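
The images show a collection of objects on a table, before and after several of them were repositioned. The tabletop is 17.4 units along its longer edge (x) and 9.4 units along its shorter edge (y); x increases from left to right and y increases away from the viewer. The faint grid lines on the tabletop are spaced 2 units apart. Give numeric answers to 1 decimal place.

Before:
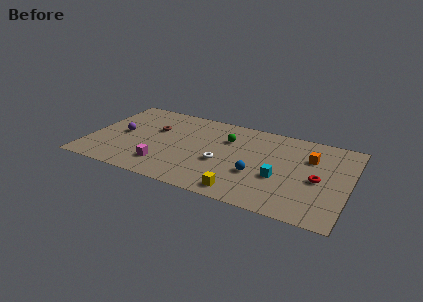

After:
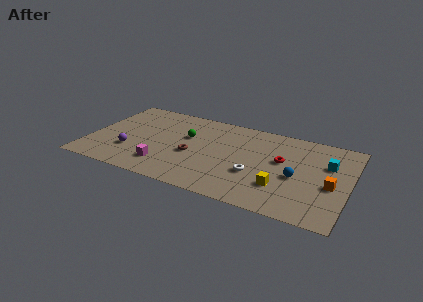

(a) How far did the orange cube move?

3.0

From (14.7, 6.5) to (16.3, 4.0), the orange cube covered √(1.6² + 2.5²) ≈ 3.0 units.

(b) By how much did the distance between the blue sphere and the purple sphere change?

+1.8

They were about 9.4 units apart before and 11.2 after — 1.8 units further apart.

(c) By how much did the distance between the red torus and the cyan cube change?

+0.5

They were about 2.6 units apart before and 3.1 after — 0.5 units further apart.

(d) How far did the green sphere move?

2.8

The green sphere was near (9.1, 6.6) before and (6.4, 5.9) after, so it travelled √(2.7² + 0.7²) ≈ 2.8 units.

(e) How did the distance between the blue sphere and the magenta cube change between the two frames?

+2.7

Before: roughly 6.2 units apart; after: 8.9. That's 2.7 units further apart.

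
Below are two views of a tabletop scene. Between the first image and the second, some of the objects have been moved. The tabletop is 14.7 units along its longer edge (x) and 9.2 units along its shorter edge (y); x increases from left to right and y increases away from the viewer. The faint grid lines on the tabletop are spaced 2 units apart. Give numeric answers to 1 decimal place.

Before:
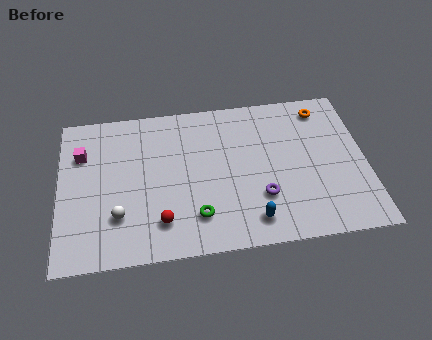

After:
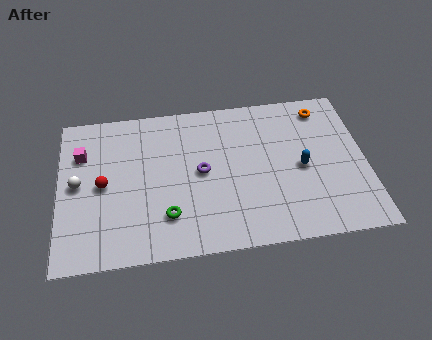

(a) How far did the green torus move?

1.4

The green torus was near (6.5, 2.1) before and (5.1, 2.3) after, so it travelled √(1.4² + 0.2²) ≈ 1.4 units.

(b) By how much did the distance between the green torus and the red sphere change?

+2.0

They were about 1.7 units apart before and 3.7 after — 2.0 units further apart.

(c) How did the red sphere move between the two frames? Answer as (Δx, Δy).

(-2.7, 2.5)

The red sphere was at about (4.8, 2.0) and moved to about (2.1, 4.5).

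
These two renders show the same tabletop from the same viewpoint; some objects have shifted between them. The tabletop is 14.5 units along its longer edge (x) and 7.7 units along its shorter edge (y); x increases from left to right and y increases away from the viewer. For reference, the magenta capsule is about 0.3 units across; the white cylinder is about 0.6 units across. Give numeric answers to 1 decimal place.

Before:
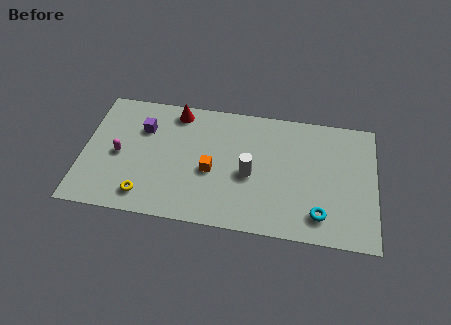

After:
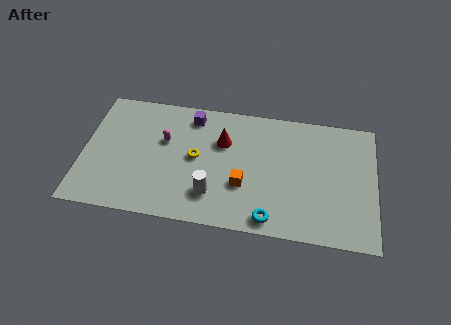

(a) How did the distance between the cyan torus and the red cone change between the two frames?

-4.0

Before: roughly 9.0 units apart; after: 5.0. That's 4.0 units closer together.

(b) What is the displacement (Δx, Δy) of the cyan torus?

(-2.4, -0.6)

The cyan torus was at about (11.8, 1.5) and moved to about (9.4, 0.9).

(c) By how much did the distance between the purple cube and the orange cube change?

+0.6

The distance was about 4.1 in the first image and 4.7 in the second, so they moved 0.6 units further apart.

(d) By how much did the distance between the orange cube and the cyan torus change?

-3.4

They were about 5.7 units apart before and 2.3 after — 3.4 units closer together.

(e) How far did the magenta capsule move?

2.5

From (1.8, 3.6) to (4.0, 4.8), the magenta capsule covered √(2.2² + 1.2²) ≈ 2.5 units.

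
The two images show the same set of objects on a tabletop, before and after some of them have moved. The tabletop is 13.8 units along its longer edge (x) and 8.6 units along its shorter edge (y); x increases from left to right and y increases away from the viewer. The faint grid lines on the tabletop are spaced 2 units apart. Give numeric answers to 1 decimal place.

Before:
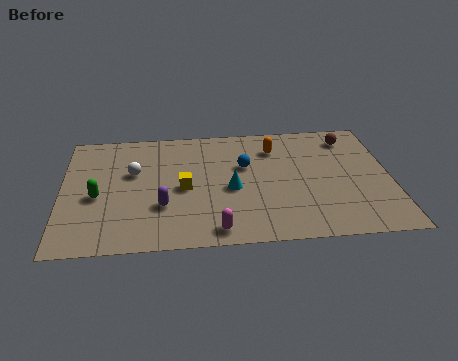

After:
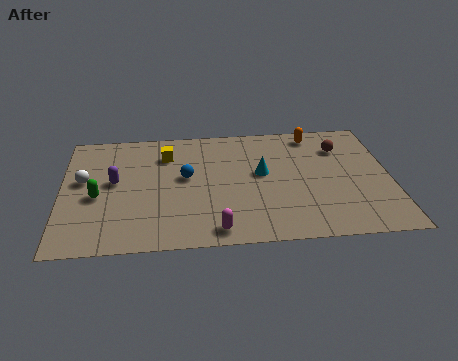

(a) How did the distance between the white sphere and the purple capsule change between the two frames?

-1.5

The distance was about 2.8 in the first image and 1.3 in the second, so they moved 1.5 units closer together.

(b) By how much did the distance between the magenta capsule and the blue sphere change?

-0.6

They were about 4.6 units apart before and 4.0 after — 0.6 units closer together.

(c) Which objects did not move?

the green capsule and the magenta capsule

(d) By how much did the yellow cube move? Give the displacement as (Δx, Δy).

(-0.7, 2.5)

The yellow cube started near (5.1, 4.0) and ended near (4.4, 6.5).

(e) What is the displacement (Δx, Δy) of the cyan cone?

(1.3, 1.0)

The cyan cone started near (7.1, 3.8) and ended near (8.4, 4.8).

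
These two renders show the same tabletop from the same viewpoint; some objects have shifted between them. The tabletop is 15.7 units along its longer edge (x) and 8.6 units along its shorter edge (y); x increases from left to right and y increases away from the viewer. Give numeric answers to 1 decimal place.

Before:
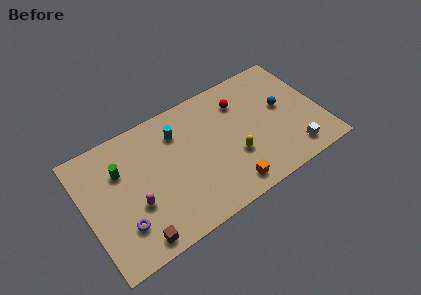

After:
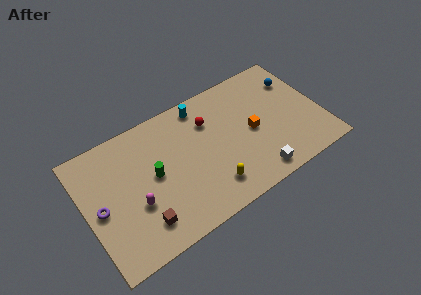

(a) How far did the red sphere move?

2.2

From (10.7, 6.5) to (8.5, 6.2), the red sphere covered √(2.2² + 0.3²) ≈ 2.2 units.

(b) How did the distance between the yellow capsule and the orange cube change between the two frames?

+2.0

The distance was about 1.9 in the first image and 3.9 in the second, so they moved 2.0 units further apart.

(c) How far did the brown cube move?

0.9

The brown cube was near (2.8, 1.0) before and (3.3, 1.8) after, so it travelled √(0.5² + 0.8²) ≈ 0.9 units.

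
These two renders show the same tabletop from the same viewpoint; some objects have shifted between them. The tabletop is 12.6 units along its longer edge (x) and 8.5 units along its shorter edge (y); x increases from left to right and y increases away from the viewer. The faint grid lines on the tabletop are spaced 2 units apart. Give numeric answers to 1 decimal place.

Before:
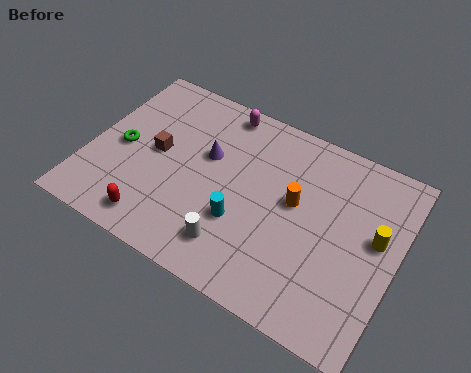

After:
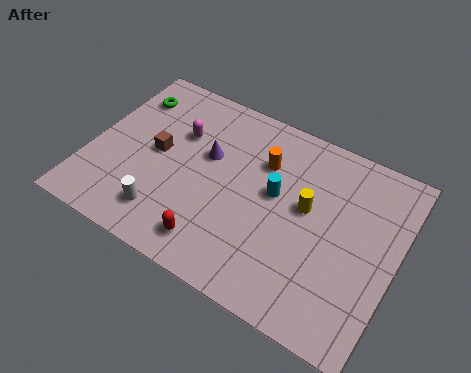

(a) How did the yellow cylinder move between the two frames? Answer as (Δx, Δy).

(-2.8, 0.0)

The yellow cylinder started near (11.7, 4.8) and ended near (8.9, 4.8).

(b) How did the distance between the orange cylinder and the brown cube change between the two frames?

-1.2

They were about 5.7 units apart before and 4.5 after — 1.2 units closer together.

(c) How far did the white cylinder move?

2.9

The white cylinder was near (6.4, 1.7) before and (3.5, 1.7) after, so it travelled √(2.9² + 0.0²) ≈ 2.9 units.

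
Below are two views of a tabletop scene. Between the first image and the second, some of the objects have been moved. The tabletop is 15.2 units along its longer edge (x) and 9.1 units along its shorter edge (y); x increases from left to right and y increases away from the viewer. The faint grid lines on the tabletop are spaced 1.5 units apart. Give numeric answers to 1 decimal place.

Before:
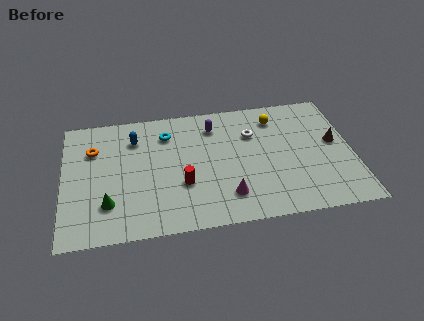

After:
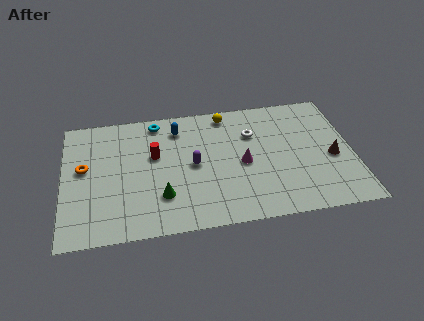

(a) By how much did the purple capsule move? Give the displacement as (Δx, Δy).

(-1.2, -2.7)

The purple capsule was at about (8.0, 7.2) and moved to about (6.8, 4.5).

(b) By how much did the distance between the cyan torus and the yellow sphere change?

-2.1

The distance was about 5.8 in the first image and 3.7 in the second, so they moved 2.1 units closer together.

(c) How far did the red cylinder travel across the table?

2.7

From (6.2, 3.2) to (4.8, 5.5), the red cylinder covered √(1.4² + 2.3²) ≈ 2.7 units.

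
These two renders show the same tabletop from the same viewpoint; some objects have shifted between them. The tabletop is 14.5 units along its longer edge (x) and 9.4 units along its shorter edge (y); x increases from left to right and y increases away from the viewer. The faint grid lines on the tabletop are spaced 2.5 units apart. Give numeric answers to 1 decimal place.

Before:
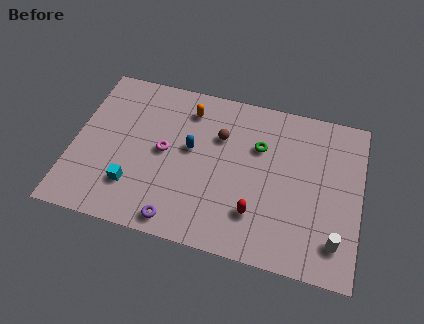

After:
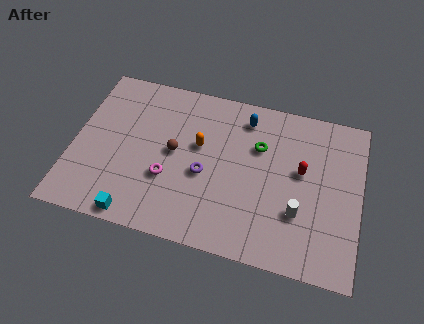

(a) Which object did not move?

the green torus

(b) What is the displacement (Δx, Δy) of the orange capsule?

(0.7, -2.0)

From the two frames, the orange capsule sits at roughly (5.6, 7.6) before and (6.3, 5.6) after.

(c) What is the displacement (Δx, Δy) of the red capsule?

(2.1, 3.0)

The red capsule started near (9.4, 2.4) and ended near (11.5, 5.4).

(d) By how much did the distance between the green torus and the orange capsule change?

-0.8

Before: roughly 3.9 units apart; after: 3.1. That's 0.8 units closer together.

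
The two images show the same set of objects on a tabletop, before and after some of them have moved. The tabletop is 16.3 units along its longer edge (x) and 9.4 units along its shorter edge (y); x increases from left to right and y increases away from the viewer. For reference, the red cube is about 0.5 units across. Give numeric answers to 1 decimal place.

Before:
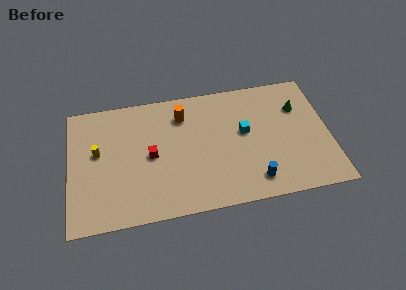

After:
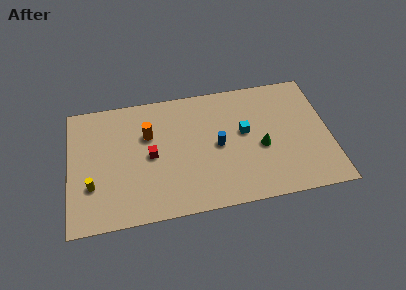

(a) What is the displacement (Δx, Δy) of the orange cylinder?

(-2.2, -1.1)

From the two frames, the orange cylinder sits at roughly (7.2, 7.3) before and (5.0, 6.2) after.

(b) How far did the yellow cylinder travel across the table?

2.4

From (1.8, 5.4) to (1.4, 3.0), the yellow cylinder covered √(0.4² + 2.4²) ≈ 2.4 units.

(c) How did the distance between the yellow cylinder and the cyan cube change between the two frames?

+0.7

They were about 9.2 units apart before and 9.9 after — 0.7 units further apart.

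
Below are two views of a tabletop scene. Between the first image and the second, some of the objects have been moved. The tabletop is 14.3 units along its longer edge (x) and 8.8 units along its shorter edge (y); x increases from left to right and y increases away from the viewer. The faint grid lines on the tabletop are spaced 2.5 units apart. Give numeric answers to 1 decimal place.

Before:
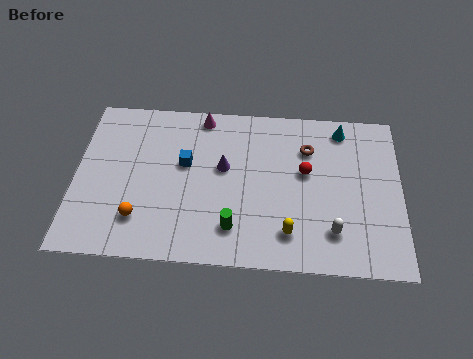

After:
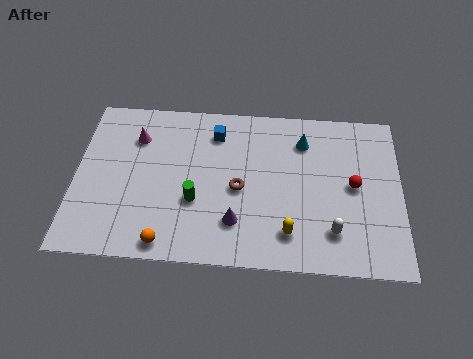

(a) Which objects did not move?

the yellow capsule and the white capsule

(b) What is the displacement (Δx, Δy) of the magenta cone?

(-2.9, -1.4)

The magenta cone started near (5.5, 7.9) and ended near (2.6, 6.5).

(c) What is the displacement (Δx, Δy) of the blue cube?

(1.3, 1.8)

The blue cube was at about (4.8, 5.2) and moved to about (6.1, 7.0).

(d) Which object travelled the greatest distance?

the brown torus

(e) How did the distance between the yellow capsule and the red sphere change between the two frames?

+0.5

They were about 3.4 units apart before and 3.9 after — 0.5 units further apart.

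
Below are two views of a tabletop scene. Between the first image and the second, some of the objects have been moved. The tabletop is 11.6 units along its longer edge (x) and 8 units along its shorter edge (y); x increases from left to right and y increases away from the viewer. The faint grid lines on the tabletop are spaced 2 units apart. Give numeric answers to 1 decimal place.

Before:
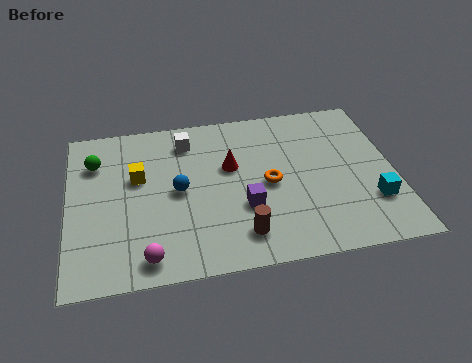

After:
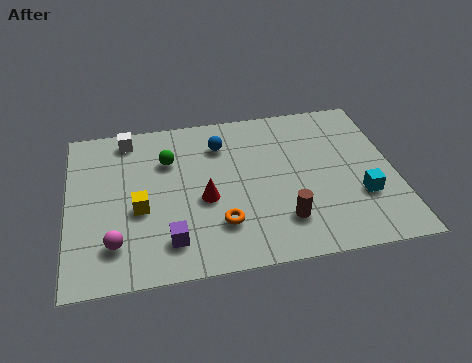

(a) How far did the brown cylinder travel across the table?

1.6

The brown cylinder was near (6.0, 1.5) before and (7.5, 1.9) after, so it travelled √(1.5² + 0.4²) ≈ 1.6 units.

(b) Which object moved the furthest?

the purple cube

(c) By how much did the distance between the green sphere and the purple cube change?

-2.1

They were about 6.1 units apart before and 4.0 after — 2.1 units closer together.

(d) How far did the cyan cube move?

0.5

The cyan cube moved from about (10.7, 2.3) to (10.3, 2.6), a distance of √(0.4² + 0.3²) ≈ 0.5.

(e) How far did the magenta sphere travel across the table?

1.4

The magenta sphere moved from about (2.7, 1.0) to (1.6, 1.8), a distance of √(1.1² + 0.8²) ≈ 1.4.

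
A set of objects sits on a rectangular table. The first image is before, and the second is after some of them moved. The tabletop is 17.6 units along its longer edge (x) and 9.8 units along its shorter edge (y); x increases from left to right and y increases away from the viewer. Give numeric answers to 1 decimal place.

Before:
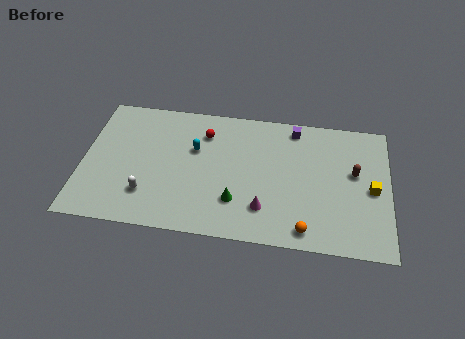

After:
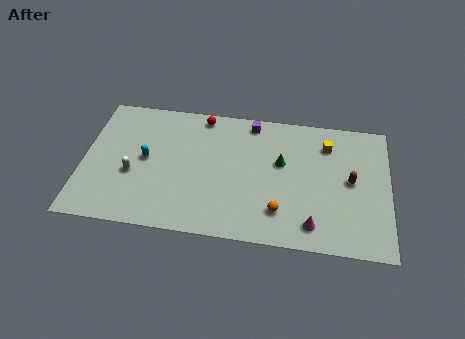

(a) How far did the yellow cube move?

4.0

From (16.6, 4.6) to (14.0, 7.6), the yellow cube covered √(2.6² + 3.0²) ≈ 4.0 units.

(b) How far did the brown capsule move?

0.6

The brown capsule was near (15.6, 5.7) before and (15.4, 5.1) after, so it travelled √(0.2² + 0.6²) ≈ 0.6 units.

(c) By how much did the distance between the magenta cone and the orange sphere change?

-0.7

The distance was about 2.7 in the first image and 2.0 in the second, so they moved 0.7 units closer together.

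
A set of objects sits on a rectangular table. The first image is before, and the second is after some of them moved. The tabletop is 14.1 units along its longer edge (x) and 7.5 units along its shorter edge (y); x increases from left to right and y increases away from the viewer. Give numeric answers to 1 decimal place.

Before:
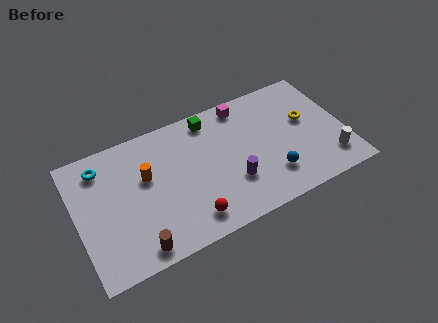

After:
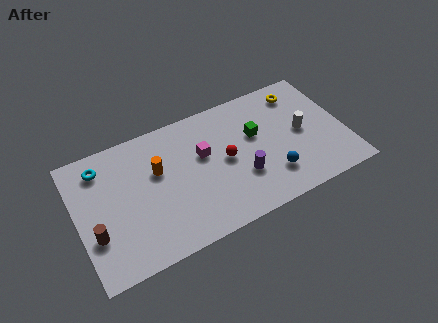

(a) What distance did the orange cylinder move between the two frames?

0.6

The orange cylinder moved from about (3.7, 4.6) to (4.3, 4.7), a distance of √(0.6² + 0.1²) ≈ 0.6.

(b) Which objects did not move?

the blue sphere and the cyan torus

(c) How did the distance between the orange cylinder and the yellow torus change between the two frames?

-0.6

The distance was about 8.5 in the first image and 7.9 in the second, so they moved 0.6 units closer together.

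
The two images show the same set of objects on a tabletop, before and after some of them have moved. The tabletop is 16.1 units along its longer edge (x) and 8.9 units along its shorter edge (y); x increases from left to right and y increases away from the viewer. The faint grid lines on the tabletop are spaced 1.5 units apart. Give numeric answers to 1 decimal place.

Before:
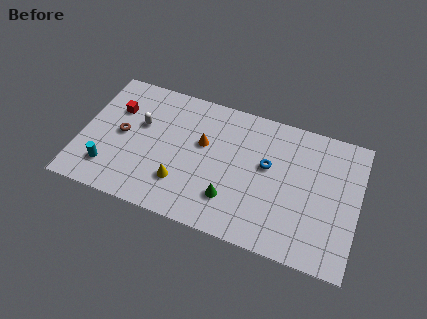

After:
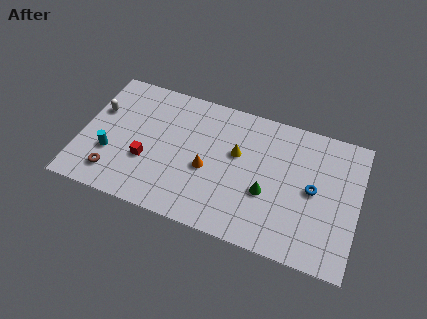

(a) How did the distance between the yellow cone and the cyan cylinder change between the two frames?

+3.4

The distance was about 4.2 in the first image and 7.6 in the second, so they moved 3.4 units further apart.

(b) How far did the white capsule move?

2.5

The white capsule was near (3.3, 5.5) before and (0.8, 5.7) after, so it travelled √(2.5² + 0.2²) ≈ 2.5 units.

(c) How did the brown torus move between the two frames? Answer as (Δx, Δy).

(-0.2, -2.8)

From the two frames, the brown torus sits at roughly (2.3, 4.5) before and (2.1, 1.7) after.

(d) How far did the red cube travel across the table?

3.6

The red cube moved from about (1.8, 6.1) to (3.9, 3.2), a distance of √(2.1² + 2.9²) ≈ 3.6.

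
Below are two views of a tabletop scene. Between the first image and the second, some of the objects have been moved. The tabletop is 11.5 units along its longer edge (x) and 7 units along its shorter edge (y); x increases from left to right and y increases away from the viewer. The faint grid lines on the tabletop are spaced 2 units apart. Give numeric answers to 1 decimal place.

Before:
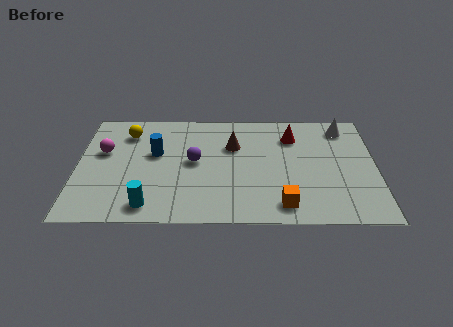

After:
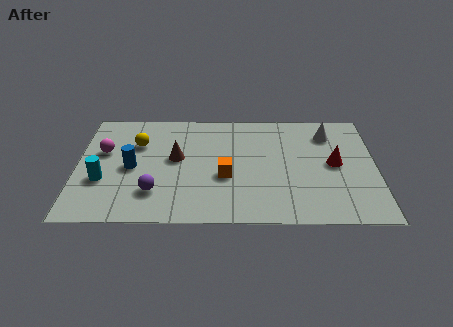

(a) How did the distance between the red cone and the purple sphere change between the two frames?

+3.0

Before: roughly 4.1 units apart; after: 7.1. That's 3.0 units further apart.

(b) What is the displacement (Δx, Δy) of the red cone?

(1.6, -1.7)

The red cone started near (8.3, 5.3) and ended near (9.9, 3.6).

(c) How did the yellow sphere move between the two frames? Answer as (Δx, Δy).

(0.4, -0.7)

The yellow sphere was at about (1.9, 5.5) and moved to about (2.3, 4.8).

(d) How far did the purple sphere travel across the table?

2.4

The purple sphere moved from about (4.5, 3.7) to (3.0, 1.8), a distance of √(1.5² + 1.9²) ≈ 2.4.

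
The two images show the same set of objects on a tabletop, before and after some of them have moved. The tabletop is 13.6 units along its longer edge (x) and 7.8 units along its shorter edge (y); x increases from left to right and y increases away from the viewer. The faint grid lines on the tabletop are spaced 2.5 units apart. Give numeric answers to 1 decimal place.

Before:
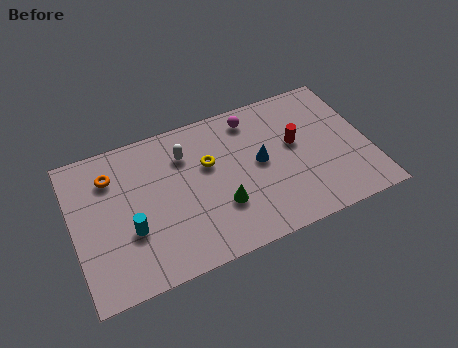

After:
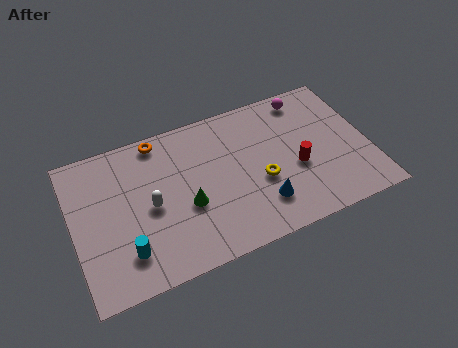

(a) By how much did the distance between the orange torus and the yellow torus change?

+1.3

Before: roughly 4.5 units apart; after: 5.8. That's 1.3 units further apart.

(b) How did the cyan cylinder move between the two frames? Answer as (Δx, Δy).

(-0.3, -1.0)

The cyan cylinder started near (2.5, 2.8) and ended near (2.2, 1.8).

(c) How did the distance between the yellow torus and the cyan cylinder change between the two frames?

+2.1

Before: roughly 4.3 units apart; after: 6.4. That's 2.1 units further apart.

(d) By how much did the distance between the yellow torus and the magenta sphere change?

+1.7

They were about 2.8 units apart before and 4.5 after — 1.7 units further apart.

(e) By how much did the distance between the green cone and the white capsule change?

-1.8

The distance was about 3.5 in the first image and 1.7 in the second, so they moved 1.8 units closer together.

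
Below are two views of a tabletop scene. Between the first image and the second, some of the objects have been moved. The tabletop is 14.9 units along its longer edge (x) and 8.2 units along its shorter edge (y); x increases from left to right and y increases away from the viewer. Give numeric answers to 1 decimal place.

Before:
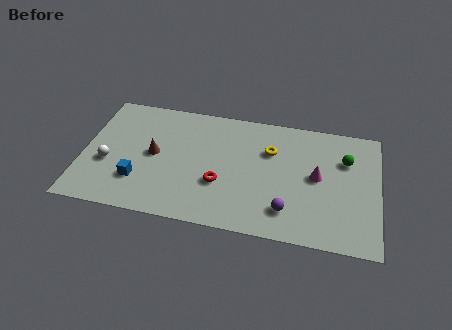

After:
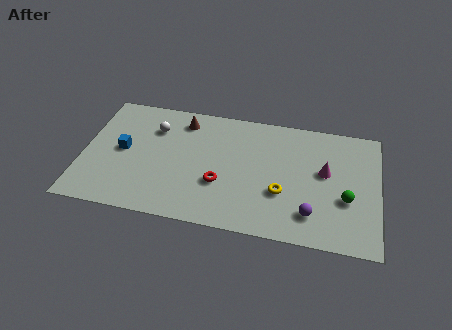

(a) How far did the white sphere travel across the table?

3.6

The white sphere was near (1.3, 3.2) before and (3.5, 6.0) after, so it travelled √(2.2² + 2.8²) ≈ 3.6 units.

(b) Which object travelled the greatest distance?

the white sphere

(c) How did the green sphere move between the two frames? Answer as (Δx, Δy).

(0.1, -2.6)

The green sphere started near (13.2, 5.7) and ended near (13.3, 3.1).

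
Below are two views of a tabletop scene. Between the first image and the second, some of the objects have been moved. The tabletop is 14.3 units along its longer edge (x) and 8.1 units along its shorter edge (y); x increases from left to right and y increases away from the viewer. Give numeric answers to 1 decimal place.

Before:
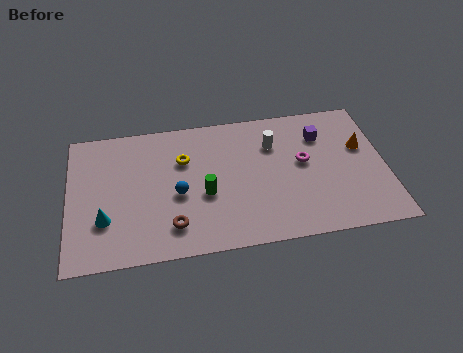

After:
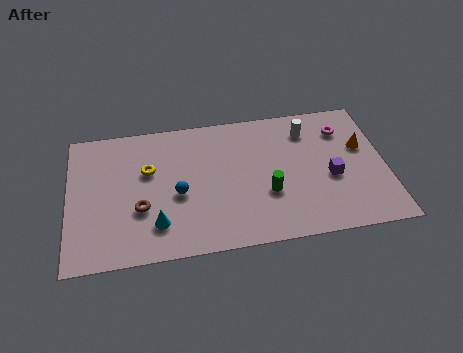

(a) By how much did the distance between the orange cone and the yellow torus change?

+1.6

Before: roughly 8.1 units apart; after: 9.7. That's 1.6 units further apart.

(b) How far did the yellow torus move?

1.6

The yellow torus was near (5.2, 5.5) before and (3.6, 5.1) after, so it travelled √(1.6² + 0.4²) ≈ 1.6 units.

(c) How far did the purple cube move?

2.6

The purple cube moved from about (11.5, 6.0) to (11.8, 3.4), a distance of √(0.3² + 2.6²) ≈ 2.6.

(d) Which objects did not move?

the blue sphere and the orange cone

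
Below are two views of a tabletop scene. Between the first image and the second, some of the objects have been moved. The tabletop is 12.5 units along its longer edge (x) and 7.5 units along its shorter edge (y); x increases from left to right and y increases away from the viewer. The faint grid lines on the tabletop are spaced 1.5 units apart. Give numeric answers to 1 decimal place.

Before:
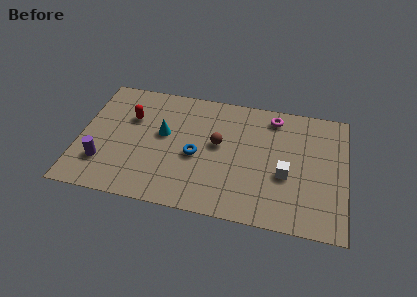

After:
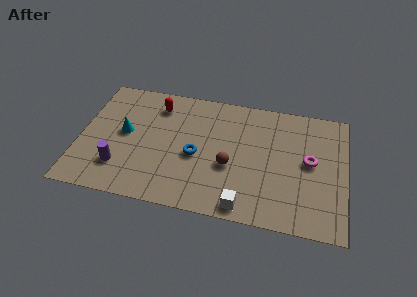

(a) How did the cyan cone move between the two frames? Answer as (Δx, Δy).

(-1.8, -0.3)

The cyan cone started near (3.9, 4.3) and ended near (2.1, 4.0).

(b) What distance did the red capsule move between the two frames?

1.6

The red capsule moved from about (2.3, 5.0) to (3.5, 6.0), a distance of √(1.2² + 1.0²) ≈ 1.6.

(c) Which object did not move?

the blue torus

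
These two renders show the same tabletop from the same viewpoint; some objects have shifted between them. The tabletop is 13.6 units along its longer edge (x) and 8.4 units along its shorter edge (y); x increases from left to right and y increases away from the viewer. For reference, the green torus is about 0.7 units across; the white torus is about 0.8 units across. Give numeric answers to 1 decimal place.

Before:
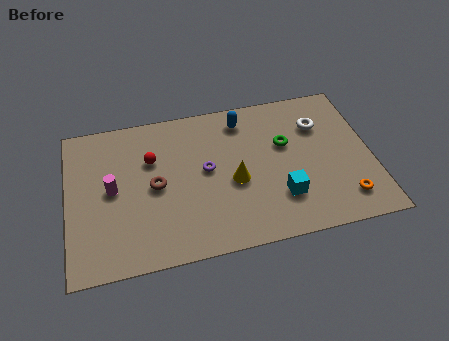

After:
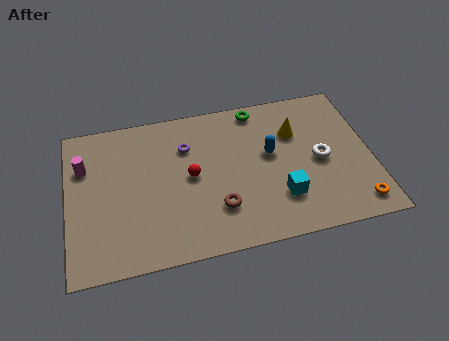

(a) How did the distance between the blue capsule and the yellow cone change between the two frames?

-1.9

They were about 3.5 units apart before and 1.6 after — 1.9 units closer together.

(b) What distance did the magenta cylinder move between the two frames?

1.9

The magenta cylinder moved from about (2.0, 4.3) to (0.8, 5.8), a distance of √(1.2² + 1.5²) ≈ 1.9.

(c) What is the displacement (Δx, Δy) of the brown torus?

(2.7, -1.8)

The brown torus was at about (3.9, 4.1) and moved to about (6.6, 2.3).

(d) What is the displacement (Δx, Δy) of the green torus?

(-1.1, 2.3)

The green torus was at about (9.8, 5.2) and moved to about (8.7, 7.5).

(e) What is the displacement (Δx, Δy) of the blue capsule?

(1.1, -2.2)

From the two frames, the blue capsule sits at roughly (8.0, 7.0) before and (9.1, 4.8) after.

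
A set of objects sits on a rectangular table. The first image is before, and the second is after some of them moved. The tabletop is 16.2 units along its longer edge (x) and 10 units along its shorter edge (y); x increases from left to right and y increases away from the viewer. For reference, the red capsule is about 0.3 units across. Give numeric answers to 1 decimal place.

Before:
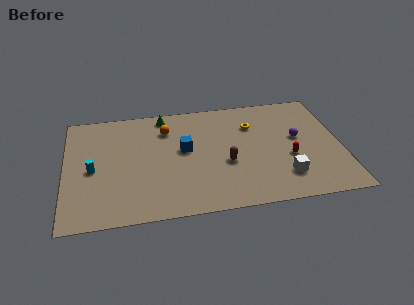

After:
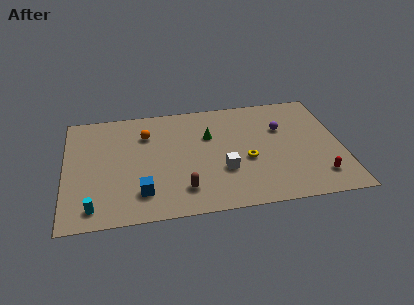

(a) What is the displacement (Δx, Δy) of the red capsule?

(1.6, -1.9)

The red capsule was at about (13.1, 3.9) and moved to about (14.7, 2.0).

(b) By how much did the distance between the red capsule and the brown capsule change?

+4.2

The distance was about 3.7 in the first image and 7.9 in the second, so they moved 4.2 units further apart.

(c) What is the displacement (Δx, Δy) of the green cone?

(2.6, -2.3)

The green cone was at about (5.9, 8.9) and moved to about (8.5, 6.6).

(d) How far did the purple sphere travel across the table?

1.3

The purple sphere was near (13.7, 5.6) before and (12.8, 6.6) after, so it travelled √(0.9² + 1.0²) ≈ 1.3 units.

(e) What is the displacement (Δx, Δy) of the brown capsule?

(-2.6, -1.9)

The brown capsule was at about (9.4, 4.0) and moved to about (6.8, 2.1).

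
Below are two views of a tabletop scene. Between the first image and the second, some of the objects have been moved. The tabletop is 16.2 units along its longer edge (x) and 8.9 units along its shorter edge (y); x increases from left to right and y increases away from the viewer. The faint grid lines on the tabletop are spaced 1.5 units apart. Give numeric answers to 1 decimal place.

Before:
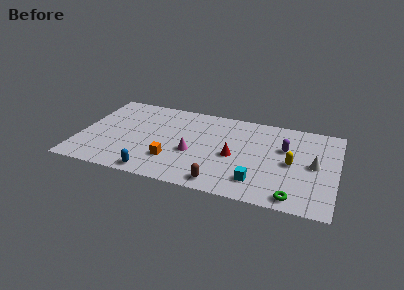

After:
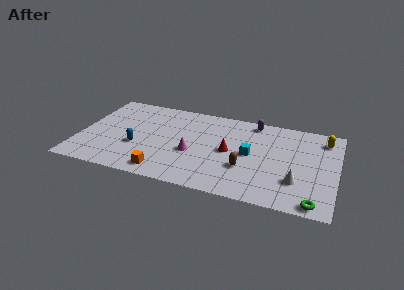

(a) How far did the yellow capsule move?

3.6

The yellow capsule moved from about (13.4, 4.3) to (15.3, 7.3), a distance of √(1.9² + 3.0²) ≈ 3.6.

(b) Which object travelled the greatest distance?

the yellow capsule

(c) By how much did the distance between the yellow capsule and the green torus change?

+3.2

Before: roughly 3.3 units apart; after: 6.5. That's 3.2 units further apart.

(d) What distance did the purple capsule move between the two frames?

3.0

The purple capsule was near (12.9, 5.7) before and (10.8, 7.9) after, so it travelled √(2.1² + 2.2²) ≈ 3.0 units.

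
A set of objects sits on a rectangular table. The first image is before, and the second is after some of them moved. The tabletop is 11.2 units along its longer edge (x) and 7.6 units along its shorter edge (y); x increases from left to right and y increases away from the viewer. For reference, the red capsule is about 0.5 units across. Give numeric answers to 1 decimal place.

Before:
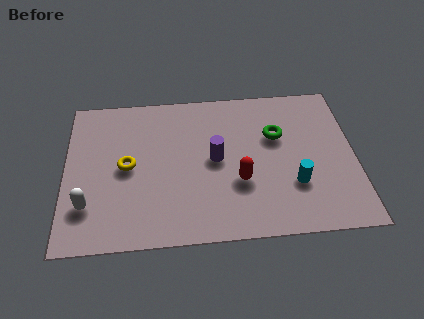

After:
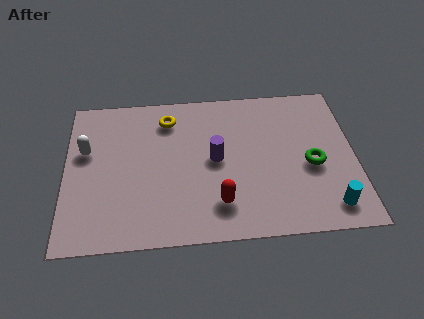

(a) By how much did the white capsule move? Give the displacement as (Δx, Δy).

(-0.1, 2.7)

The white capsule started near (0.9, 2.0) and ended near (0.8, 4.7).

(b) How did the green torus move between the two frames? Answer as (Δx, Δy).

(1.3, -1.6)

The green torus started near (8.2, 4.9) and ended near (9.5, 3.3).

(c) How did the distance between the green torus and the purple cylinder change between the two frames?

+1.1

They were about 2.6 units apart before and 3.7 after — 1.1 units further apart.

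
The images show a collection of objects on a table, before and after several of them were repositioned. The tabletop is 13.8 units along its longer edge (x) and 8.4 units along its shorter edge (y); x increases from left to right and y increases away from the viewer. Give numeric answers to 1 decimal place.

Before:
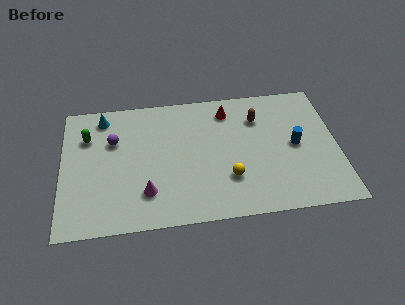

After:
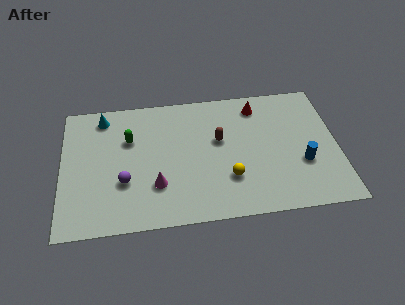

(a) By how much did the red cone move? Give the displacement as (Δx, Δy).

(1.5, 0.1)

The red cone was at about (8.4, 6.9) and moved to about (9.9, 7.0).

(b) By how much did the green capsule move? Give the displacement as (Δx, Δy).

(2.1, -0.4)

The green capsule was at about (1.3, 6.0) and moved to about (3.4, 5.6).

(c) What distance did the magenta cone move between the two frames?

0.6

The magenta cone was near (4.2, 2.1) before and (4.7, 2.5) after, so it travelled √(0.5² + 0.4²) ≈ 0.6 units.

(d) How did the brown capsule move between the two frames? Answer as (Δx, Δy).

(-2.0, -1.2)

The brown capsule was at about (9.9, 6.2) and moved to about (7.9, 5.0).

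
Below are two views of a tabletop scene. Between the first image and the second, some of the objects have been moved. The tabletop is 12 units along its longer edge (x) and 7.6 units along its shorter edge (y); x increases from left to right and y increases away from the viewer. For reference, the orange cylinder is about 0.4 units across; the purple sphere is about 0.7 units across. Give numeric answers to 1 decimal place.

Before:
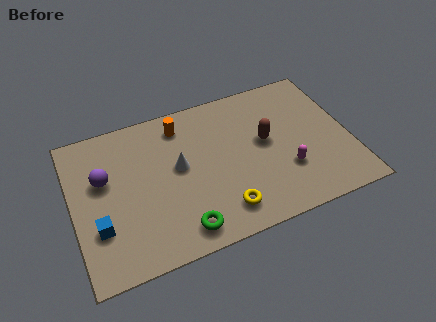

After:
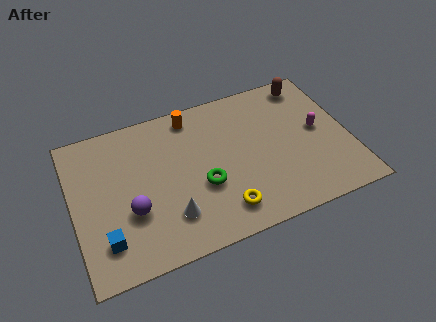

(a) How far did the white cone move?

2.4

From (4.6, 4.2) to (4.0, 1.9), the white cone covered √(0.6² + 2.3²) ≈ 2.4 units.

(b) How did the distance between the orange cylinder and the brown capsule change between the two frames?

+1.1

Before: roughly 4.1 units apart; after: 5.2. That's 1.1 units further apart.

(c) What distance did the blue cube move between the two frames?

0.7

The blue cube moved from about (1.0, 2.4) to (1.2, 1.7), a distance of √(0.2² + 0.7²) ≈ 0.7.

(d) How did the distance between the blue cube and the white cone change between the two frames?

-1.2

Before: roughly 4.0 units apart; after: 2.8. That's 1.2 units closer together.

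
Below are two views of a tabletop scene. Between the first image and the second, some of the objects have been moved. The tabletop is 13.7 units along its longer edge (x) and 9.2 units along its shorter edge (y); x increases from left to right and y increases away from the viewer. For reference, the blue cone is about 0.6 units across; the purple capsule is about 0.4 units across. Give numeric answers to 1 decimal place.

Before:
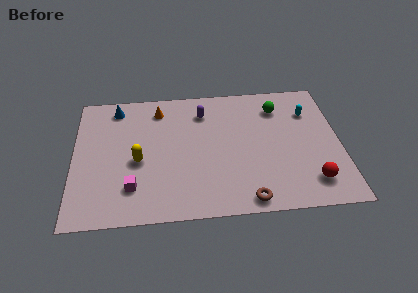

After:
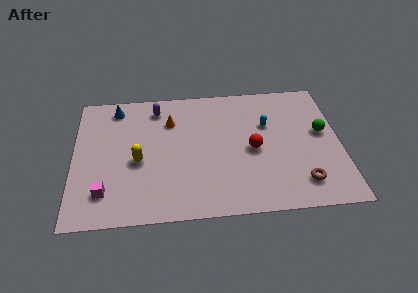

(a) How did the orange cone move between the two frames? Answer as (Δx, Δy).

(0.6, -0.9)

The orange cone was at about (4.4, 7.6) and moved to about (5.0, 6.7).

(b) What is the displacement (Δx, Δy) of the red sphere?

(-2.9, 2.5)

The red sphere was at about (12.1, 1.8) and moved to about (9.2, 4.3).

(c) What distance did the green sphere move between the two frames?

3.0

From (10.6, 7.2) to (12.8, 5.2), the green sphere covered √(2.2² + 2.0²) ≈ 3.0 units.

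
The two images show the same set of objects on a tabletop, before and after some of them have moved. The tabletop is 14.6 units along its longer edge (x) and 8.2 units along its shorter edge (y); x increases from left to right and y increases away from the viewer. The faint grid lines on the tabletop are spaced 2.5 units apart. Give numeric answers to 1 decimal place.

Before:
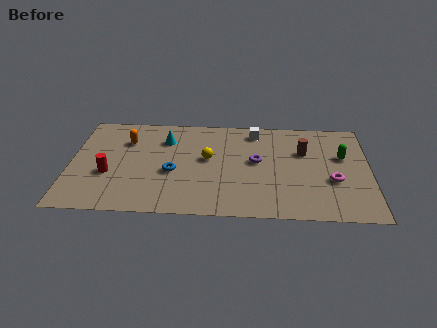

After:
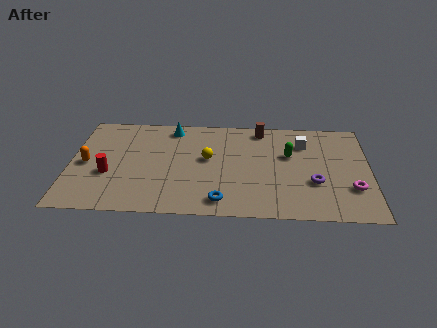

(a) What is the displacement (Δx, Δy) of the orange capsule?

(-1.9, -2.0)

The orange capsule was at about (2.7, 5.9) and moved to about (0.8, 3.9).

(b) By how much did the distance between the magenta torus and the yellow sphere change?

+1.0

They were about 6.3 units apart before and 7.3 after — 1.0 units further apart.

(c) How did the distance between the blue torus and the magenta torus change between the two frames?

-1.4

Before: roughly 7.8 units apart; after: 6.4. That's 1.4 units closer together.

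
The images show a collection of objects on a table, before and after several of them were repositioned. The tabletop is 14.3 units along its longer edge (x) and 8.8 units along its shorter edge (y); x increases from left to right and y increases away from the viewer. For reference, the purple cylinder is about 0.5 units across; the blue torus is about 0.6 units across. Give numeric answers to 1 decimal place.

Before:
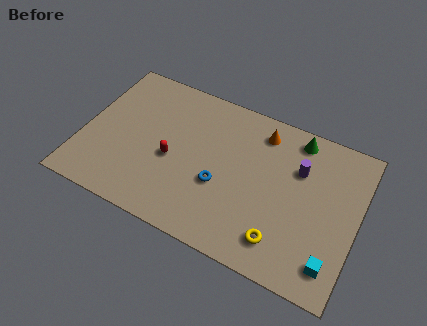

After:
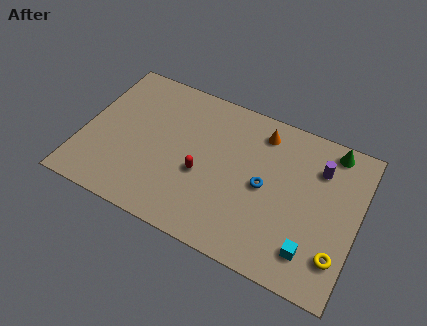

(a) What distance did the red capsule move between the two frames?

1.6

From (4.7, 3.8) to (6.3, 3.6), the red capsule covered √(1.6² + 0.2²) ≈ 1.6 units.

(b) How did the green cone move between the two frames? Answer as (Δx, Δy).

(1.8, 0.1)

From the two frames, the green cone sits at roughly (10.8, 7.7) before and (12.6, 7.8) after.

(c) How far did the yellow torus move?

2.8

From (10.7, 1.7) to (13.5, 2.1), the yellow torus covered √(2.8² + 0.4²) ≈ 2.8 units.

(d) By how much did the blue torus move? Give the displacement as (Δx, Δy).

(2.2, 0.9)

The blue torus started near (7.3, 3.4) and ended near (9.5, 4.3).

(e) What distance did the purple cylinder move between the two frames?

1.1

The purple cylinder moved from about (11.1, 6.0) to (12.1, 6.5), a distance of √(1.0² + 0.5²) ≈ 1.1.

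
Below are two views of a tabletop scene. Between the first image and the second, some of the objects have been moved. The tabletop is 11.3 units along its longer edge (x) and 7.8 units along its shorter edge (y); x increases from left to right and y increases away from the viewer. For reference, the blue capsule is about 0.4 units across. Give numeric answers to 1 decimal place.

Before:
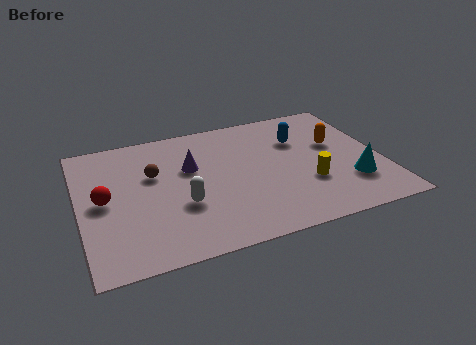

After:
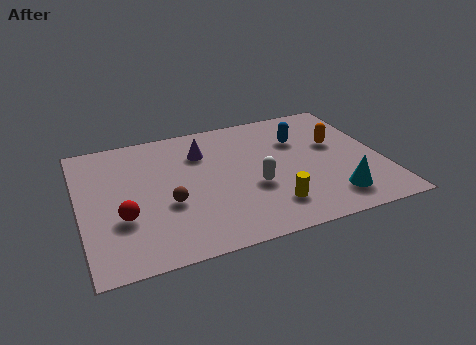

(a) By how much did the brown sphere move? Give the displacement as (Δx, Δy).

(0.4, -1.9)

From the two frames, the brown sphere sits at roughly (2.8, 4.9) before and (3.2, 3.0) after.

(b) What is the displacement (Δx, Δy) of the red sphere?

(0.6, -1.2)

The red sphere started near (0.9, 3.9) and ended near (1.5, 2.7).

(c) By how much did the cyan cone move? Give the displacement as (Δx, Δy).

(-0.8, -0.7)

From the two frames, the cyan cone sits at roughly (10.0, 2.2) before and (9.2, 1.5) after.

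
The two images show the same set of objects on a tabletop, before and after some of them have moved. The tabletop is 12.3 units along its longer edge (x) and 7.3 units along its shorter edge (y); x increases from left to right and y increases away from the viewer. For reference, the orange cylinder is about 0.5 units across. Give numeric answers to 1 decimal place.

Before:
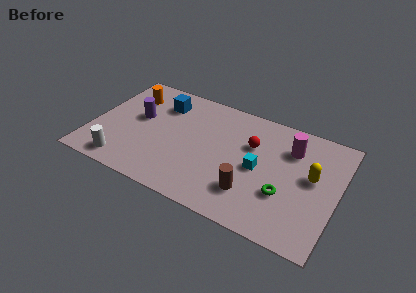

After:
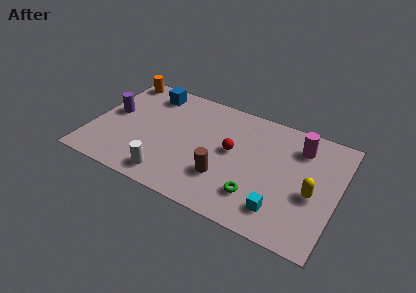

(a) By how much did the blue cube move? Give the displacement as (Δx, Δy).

(-0.7, 0.5)

The blue cube started near (3.2, 5.6) and ended near (2.5, 6.1).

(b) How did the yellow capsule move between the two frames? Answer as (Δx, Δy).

(0.1, -1.0)

The yellow capsule started near (11.0, 4.1) and ended near (11.1, 3.1).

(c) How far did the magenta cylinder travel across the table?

0.5

The magenta cylinder was near (9.8, 5.4) before and (10.2, 5.7) after, so it travelled √(0.4² + 0.3²) ≈ 0.5 units.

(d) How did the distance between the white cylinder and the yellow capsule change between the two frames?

-2.4

The distance was about 9.6 in the first image and 7.2 in the second, so they moved 2.4 units closer together.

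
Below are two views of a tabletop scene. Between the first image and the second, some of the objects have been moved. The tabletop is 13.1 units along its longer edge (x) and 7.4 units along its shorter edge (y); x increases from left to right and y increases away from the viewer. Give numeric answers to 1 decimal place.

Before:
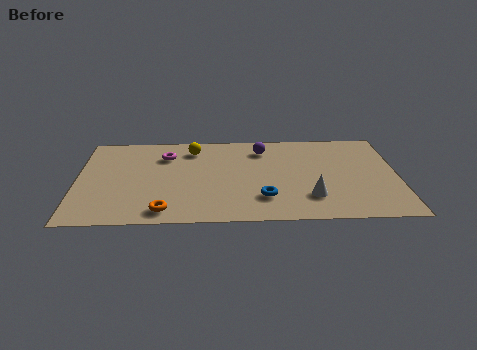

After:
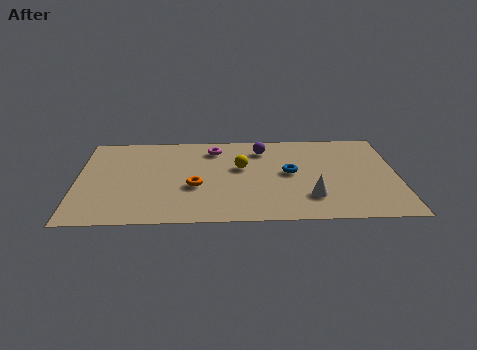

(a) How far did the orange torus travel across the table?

2.2

The orange torus was near (3.6, 1.0) before and (4.8, 2.9) after, so it travelled √(1.2² + 1.9²) ≈ 2.2 units.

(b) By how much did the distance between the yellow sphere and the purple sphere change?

-1.2

Before: roughly 2.9 units apart; after: 1.7. That's 1.2 units closer together.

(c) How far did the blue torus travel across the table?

2.3

The blue torus was near (7.6, 1.9) before and (8.7, 3.9) after, so it travelled √(1.1² + 2.0²) ≈ 2.3 units.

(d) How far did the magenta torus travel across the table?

2.1

From (3.6, 5.5) to (5.6, 6.0), the magenta torus covered √(2.0² + 0.5²) ≈ 2.1 units.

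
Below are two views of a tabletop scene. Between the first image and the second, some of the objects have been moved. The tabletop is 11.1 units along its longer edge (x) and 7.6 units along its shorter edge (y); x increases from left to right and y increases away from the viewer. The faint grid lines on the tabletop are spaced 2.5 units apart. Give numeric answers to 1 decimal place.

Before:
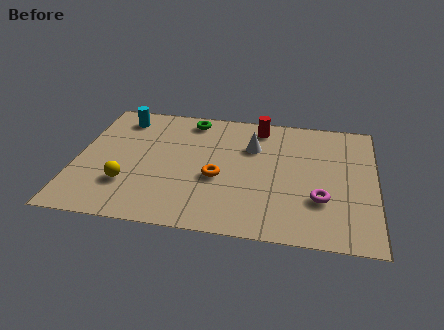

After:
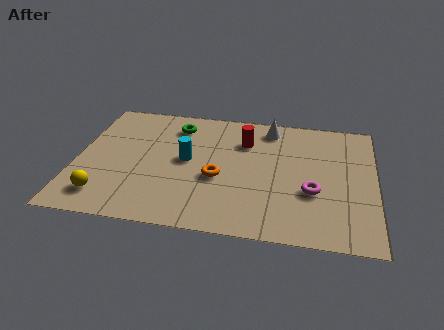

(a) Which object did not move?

the orange torus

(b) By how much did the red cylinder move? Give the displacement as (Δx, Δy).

(-0.5, -1.0)

The red cylinder was at about (6.7, 6.5) and moved to about (6.2, 5.5).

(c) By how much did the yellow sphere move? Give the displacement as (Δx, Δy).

(-0.8, -0.8)

From the two frames, the yellow sphere sits at roughly (2.0, 2.2) before and (1.2, 1.4) after.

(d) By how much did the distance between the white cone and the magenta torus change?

+0.3

The distance was about 3.8 in the first image and 4.1 in the second, so they moved 0.3 units further apart.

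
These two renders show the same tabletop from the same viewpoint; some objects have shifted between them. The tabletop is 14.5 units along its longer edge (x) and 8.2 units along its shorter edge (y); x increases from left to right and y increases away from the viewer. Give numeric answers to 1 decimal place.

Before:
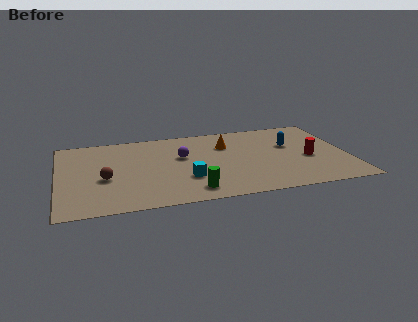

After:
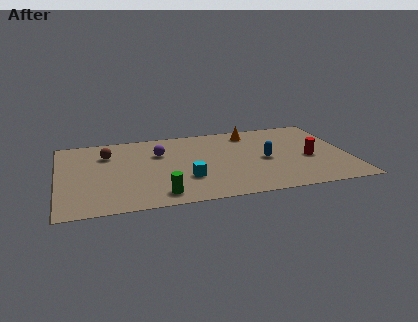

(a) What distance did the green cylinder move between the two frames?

1.6

The green cylinder was near (6.5, 1.3) before and (4.9, 1.2) after, so it travelled √(1.6² + 0.1²) ≈ 1.6 units.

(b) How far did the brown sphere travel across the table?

2.6

From (2.3, 3.4) to (2.5, 6.0), the brown sphere covered √(0.2² + 2.6²) ≈ 2.6 units.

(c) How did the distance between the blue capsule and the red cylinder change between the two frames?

+0.4

Before: roughly 1.8 units apart; after: 2.2. That's 0.4 units further apart.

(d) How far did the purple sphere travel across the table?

1.3

From (6.2, 5.0) to (5.1, 5.6), the purple sphere covered √(1.1² + 0.6²) ≈ 1.3 units.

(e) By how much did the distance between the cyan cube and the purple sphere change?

+0.8

The distance was about 2.4 in the first image and 3.2 in the second, so they moved 0.8 units further apart.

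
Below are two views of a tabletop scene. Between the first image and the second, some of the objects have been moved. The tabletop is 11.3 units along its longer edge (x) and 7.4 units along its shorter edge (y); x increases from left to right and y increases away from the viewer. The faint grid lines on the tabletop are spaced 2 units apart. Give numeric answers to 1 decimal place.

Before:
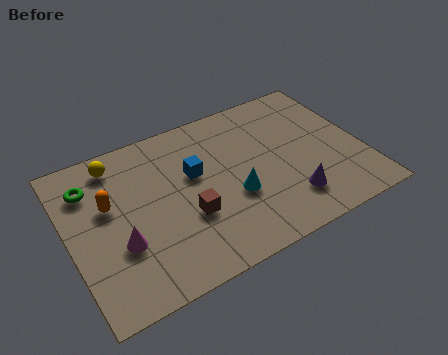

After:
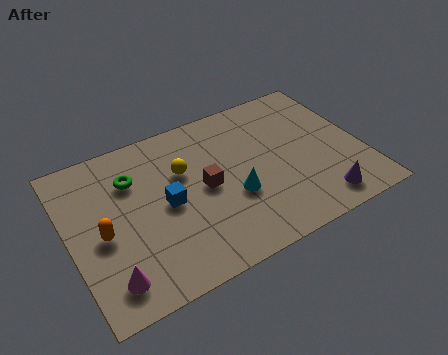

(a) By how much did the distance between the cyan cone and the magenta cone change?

+0.8

Before: roughly 4.4 units apart; after: 5.2. That's 0.8 units further apart.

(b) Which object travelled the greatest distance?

the yellow sphere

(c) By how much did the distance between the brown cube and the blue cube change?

-0.4

They were about 1.9 units apart before and 1.5 after — 0.4 units closer together.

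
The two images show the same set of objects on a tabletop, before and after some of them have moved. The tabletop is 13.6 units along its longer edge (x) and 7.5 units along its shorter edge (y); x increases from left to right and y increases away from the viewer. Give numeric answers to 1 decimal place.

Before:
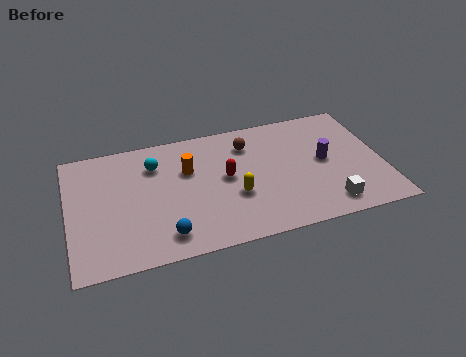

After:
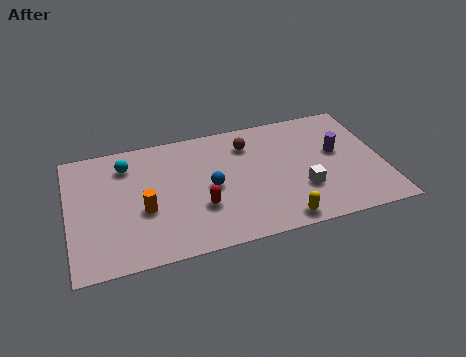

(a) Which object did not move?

the brown sphere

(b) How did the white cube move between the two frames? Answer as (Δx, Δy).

(-1.0, 1.2)

The white cube was at about (11.0, 1.2) and moved to about (10.0, 2.4).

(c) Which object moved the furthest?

the blue sphere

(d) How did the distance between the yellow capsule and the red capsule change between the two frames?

+2.5

They were about 1.2 units apart before and 3.7 after — 2.5 units further apart.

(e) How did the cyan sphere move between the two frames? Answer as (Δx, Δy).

(-1.2, 0.3)

The cyan sphere was at about (3.8, 5.6) and moved to about (2.6, 5.9).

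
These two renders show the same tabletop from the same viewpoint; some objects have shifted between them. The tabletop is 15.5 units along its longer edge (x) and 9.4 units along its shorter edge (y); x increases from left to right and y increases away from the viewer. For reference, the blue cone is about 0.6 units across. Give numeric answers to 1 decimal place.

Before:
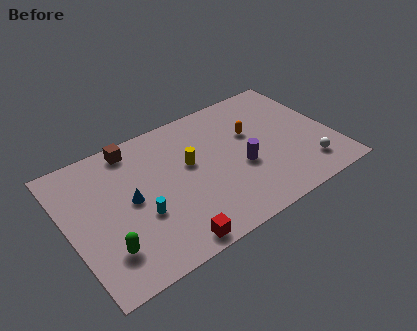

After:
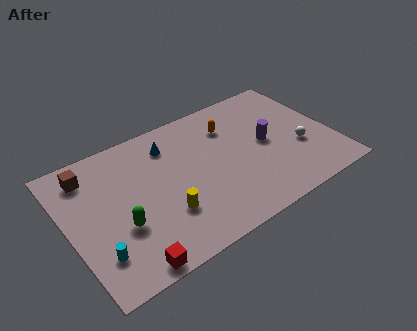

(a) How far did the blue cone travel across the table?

3.7

From (3.6, 4.8) to (6.3, 7.4), the blue cone covered √(2.7² + 2.6²) ≈ 3.7 units.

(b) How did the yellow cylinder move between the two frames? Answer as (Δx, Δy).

(-1.9, -2.6)

The yellow cylinder was at about (7.2, 5.5) and moved to about (5.3, 2.9).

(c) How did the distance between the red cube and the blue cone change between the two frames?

+3.3

They were about 4.2 units apart before and 7.5 after — 3.3 units further apart.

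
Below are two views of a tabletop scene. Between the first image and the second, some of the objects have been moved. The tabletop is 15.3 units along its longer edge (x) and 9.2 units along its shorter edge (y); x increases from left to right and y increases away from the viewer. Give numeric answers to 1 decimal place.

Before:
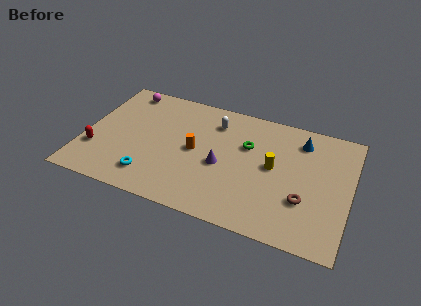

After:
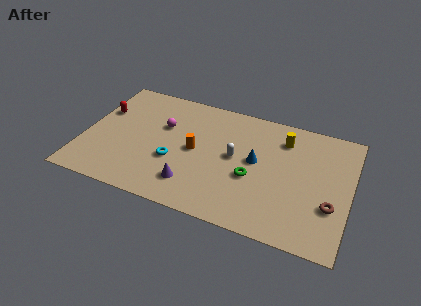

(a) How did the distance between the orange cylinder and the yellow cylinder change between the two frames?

+1.0

Before: roughly 4.5 units apart; after: 5.5. That's 1.0 units further apart.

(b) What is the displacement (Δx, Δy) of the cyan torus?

(1.2, 1.6)

The cyan torus started near (4.1, 1.8) and ended near (5.3, 3.4).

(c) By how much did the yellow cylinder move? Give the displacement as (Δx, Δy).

(0.4, 2.3)

The yellow cylinder started near (10.9, 4.9) and ended near (11.3, 7.2).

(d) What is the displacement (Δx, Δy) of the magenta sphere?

(2.5, -2.2)

The magenta sphere was at about (1.9, 8.1) and moved to about (4.4, 5.9).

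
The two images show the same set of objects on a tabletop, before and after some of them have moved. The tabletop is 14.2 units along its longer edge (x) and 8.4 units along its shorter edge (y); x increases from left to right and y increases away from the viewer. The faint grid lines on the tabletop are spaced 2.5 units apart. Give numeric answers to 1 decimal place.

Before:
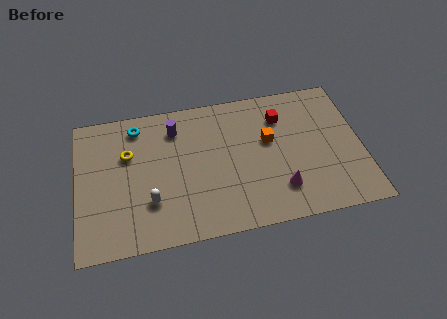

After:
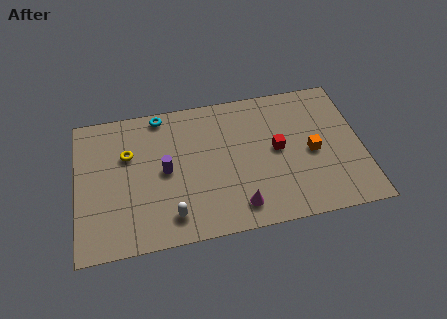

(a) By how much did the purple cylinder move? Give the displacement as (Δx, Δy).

(-0.6, -2.4)

The purple cylinder started near (5.0, 6.6) and ended near (4.4, 4.2).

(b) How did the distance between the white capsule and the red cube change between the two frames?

-1.6

The distance was about 7.7 in the first image and 6.1 in the second, so they moved 1.6 units closer together.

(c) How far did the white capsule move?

1.4

From (3.6, 2.5) to (4.6, 1.5), the white capsule covered √(1.0² + 1.0²) ≈ 1.4 units.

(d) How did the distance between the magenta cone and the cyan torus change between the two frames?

-1.4

They were about 8.6 units apart before and 7.2 after — 1.4 units closer together.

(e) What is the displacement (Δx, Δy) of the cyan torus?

(1.2, 0.5)

The cyan torus was at about (3.1, 7.1) and moved to about (4.3, 7.6).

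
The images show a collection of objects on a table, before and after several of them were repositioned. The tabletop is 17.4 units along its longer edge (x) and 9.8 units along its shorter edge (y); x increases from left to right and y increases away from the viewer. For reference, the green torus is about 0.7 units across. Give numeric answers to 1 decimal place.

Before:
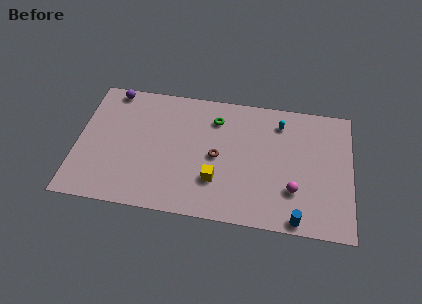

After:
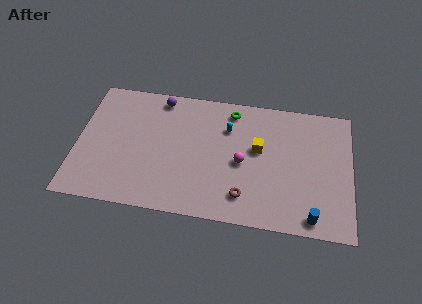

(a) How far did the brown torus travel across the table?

3.2

The brown torus was near (8.9, 4.7) before and (10.7, 2.0) after, so it travelled √(1.8² + 2.7²) ≈ 3.2 units.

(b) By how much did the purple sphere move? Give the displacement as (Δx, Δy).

(3.1, -0.2)

The purple sphere was at about (2.0, 8.9) and moved to about (5.1, 8.7).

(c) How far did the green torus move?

1.3

From (8.7, 7.6) to (9.7, 8.4), the green torus covered √(1.0² + 0.8²) ≈ 1.3 units.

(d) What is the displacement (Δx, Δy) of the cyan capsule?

(-3.3, -0.9)

From the two frames, the cyan capsule sits at roughly (12.8, 7.9) before and (9.5, 7.0) after.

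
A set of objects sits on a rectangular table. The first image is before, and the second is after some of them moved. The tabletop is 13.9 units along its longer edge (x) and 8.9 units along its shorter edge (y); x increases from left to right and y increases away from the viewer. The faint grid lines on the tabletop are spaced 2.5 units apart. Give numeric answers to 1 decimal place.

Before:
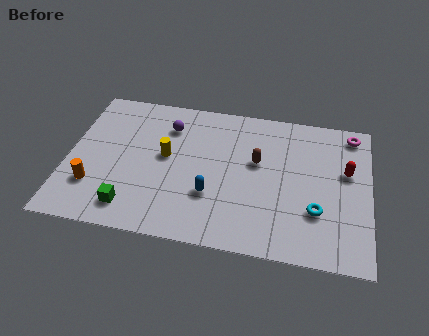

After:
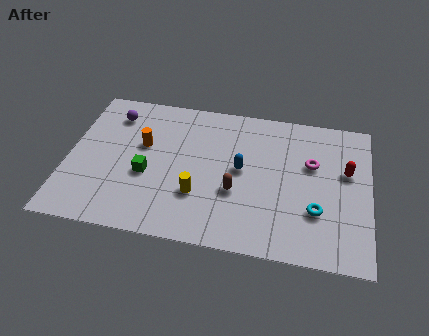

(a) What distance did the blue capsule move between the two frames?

2.2

From (6.7, 2.9) to (8.0, 4.7), the blue capsule covered √(1.3² + 1.8²) ≈ 2.2 units.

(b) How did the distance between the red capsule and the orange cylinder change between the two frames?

-2.5

Before: roughly 11.9 units apart; after: 9.4. That's 2.5 units closer together.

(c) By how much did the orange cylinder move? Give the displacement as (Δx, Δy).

(2.1, 2.9)

From the two frames, the orange cylinder sits at roughly (1.3, 2.5) before and (3.4, 5.4) after.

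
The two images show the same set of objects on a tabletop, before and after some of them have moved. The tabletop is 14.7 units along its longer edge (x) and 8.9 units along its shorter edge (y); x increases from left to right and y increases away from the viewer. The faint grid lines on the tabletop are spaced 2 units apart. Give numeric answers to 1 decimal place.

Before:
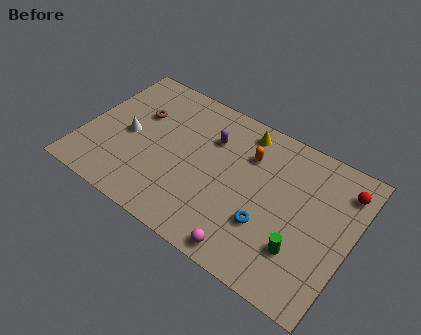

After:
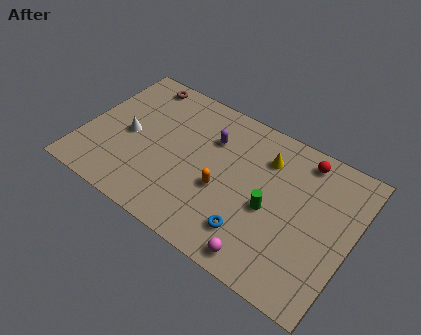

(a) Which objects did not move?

the purple capsule and the white cone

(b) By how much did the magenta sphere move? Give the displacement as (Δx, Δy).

(0.8, 0.1)

From the two frames, the magenta sphere sits at roughly (9.7, 0.9) before and (10.5, 1.0) after.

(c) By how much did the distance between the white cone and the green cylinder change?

-2.0

Before: roughly 10.0 units apart; after: 8.0. That's 2.0 units closer together.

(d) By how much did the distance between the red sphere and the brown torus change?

-2.0

Before: roughly 11.3 units apart; after: 9.3. That's 2.0 units closer together.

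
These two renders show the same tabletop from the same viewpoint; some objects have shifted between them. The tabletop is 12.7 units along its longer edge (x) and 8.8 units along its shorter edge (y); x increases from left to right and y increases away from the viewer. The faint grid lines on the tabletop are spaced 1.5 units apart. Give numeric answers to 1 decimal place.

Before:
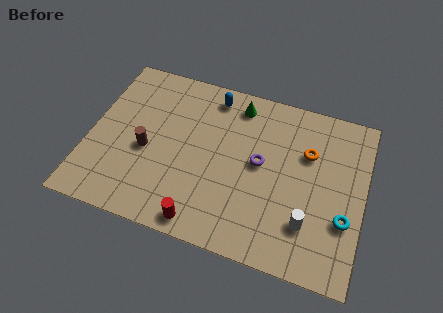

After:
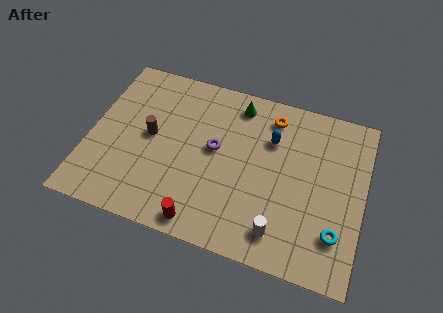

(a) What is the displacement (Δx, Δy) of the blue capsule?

(2.9, -1.5)

The blue capsule was at about (5.4, 7.6) and moved to about (8.3, 6.1).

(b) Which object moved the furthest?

the blue capsule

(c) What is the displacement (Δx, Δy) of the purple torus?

(-2.1, 0.1)

The purple torus was at about (7.9, 4.7) and moved to about (5.8, 4.8).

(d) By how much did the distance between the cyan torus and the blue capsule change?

-2.9

They were about 8.0 units apart before and 5.1 after — 2.9 units closer together.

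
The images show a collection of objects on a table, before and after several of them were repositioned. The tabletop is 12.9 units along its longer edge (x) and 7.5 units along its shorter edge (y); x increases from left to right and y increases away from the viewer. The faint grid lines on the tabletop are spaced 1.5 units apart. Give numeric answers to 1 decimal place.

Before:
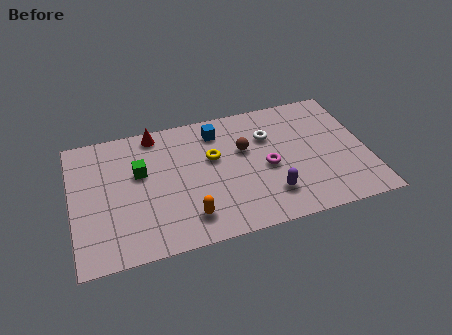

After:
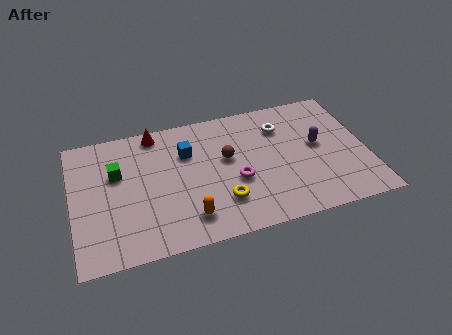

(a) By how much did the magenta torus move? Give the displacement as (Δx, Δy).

(-1.4, -0.4)

From the two frames, the magenta torus sits at roughly (8.5, 3.4) before and (7.1, 3.0) after.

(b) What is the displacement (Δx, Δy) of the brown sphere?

(-0.8, -0.3)

From the two frames, the brown sphere sits at roughly (7.6, 4.7) before and (6.8, 4.4) after.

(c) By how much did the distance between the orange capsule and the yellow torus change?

-1.8

They were about 3.4 units apart before and 1.6 after — 1.8 units closer together.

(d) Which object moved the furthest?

the purple capsule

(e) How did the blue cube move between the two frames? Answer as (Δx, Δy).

(-1.4, -0.9)

The blue cube started near (6.5, 6.1) and ended near (5.1, 5.2).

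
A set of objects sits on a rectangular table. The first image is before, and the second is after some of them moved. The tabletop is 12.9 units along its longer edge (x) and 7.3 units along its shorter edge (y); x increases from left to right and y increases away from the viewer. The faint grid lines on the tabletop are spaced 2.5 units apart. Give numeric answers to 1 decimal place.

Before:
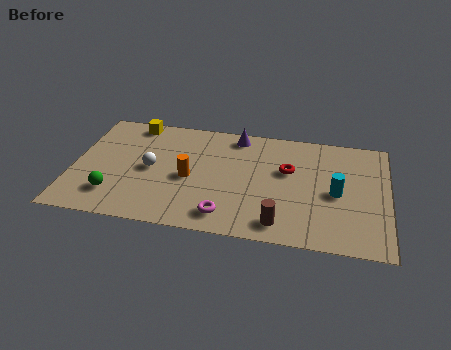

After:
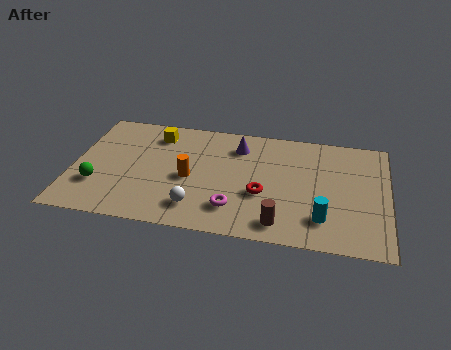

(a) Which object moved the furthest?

the white sphere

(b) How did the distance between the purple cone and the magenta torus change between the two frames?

-1.2

They were about 5.2 units apart before and 4.0 after — 1.2 units closer together.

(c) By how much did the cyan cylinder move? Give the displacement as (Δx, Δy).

(-0.5, -1.7)

From the two frames, the cyan cylinder sits at roughly (10.8, 3.4) before and (10.3, 1.7) after.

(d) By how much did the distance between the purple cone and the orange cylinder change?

-0.5

Before: roughly 3.6 units apart; after: 3.1. That's 0.5 units closer together.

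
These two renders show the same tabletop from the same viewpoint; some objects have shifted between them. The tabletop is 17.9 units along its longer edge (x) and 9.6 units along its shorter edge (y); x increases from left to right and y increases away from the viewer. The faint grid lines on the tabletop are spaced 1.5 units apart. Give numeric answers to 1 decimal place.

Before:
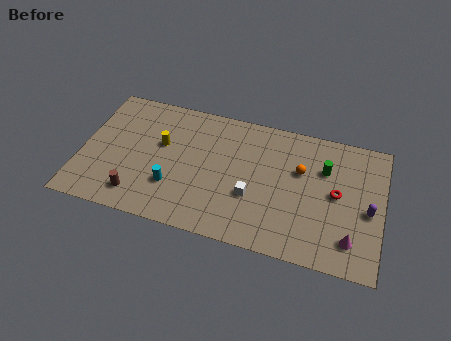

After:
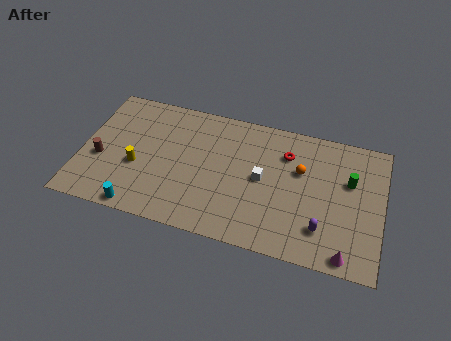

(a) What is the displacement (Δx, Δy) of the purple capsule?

(-2.6, -2.0)

From the two frames, the purple capsule sits at roughly (17.1, 4.3) before and (14.5, 2.3) after.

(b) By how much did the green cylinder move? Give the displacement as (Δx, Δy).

(1.5, -0.5)

From the two frames, the green cylinder sits at roughly (14.4, 6.6) before and (15.9, 6.1) after.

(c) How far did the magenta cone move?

1.1

From (16.2, 2.0) to (16.0, 0.9), the magenta cone covered √(0.2² + 1.1²) ≈ 1.1 units.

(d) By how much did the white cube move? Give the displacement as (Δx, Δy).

(0.5, 1.4)

The white cube was at about (10.3, 3.5) and moved to about (10.8, 4.9).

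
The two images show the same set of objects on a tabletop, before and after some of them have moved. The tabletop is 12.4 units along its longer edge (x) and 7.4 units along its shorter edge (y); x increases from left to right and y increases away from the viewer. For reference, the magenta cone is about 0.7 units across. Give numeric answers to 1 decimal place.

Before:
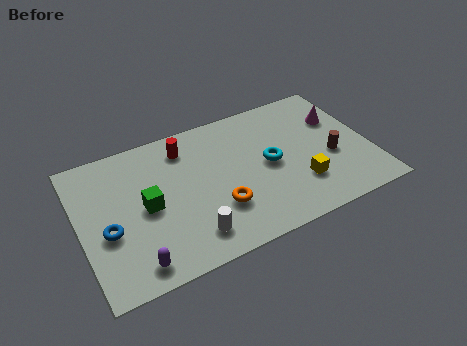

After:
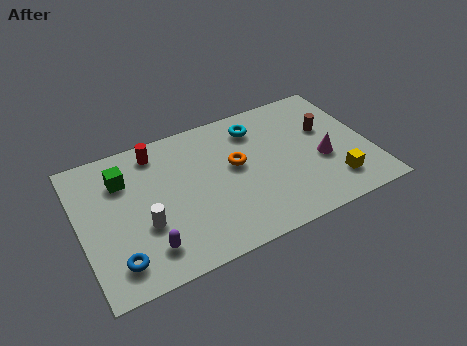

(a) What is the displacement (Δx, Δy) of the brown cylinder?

(0.0, 1.6)

From the two frames, the brown cylinder sits at roughly (10.7, 3.0) before and (10.7, 4.6) after.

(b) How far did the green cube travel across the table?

2.0

The green cube was near (2.8, 3.6) before and (2.0, 5.4) after, so it travelled √(0.8² + 1.8²) ≈ 2.0 units.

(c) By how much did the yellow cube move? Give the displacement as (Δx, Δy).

(1.4, -0.5)

From the two frames, the yellow cube sits at roughly (9.2, 2.1) before and (10.6, 1.6) after.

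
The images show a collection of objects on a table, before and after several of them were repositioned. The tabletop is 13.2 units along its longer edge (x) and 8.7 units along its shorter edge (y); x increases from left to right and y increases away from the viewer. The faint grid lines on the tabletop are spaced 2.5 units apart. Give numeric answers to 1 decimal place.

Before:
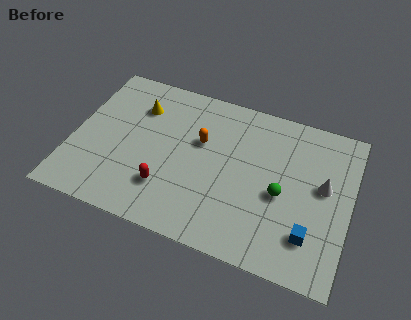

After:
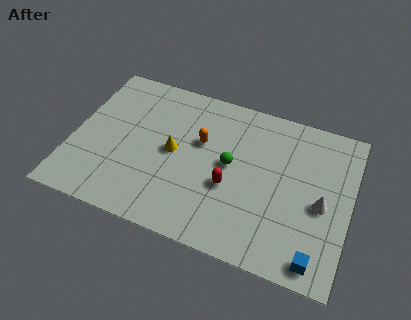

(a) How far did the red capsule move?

3.1

From (4.7, 2.3) to (7.6, 3.4), the red capsule covered √(2.9² + 1.1²) ≈ 3.1 units.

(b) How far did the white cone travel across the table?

1.0

The white cone moved from about (11.9, 4.9) to (11.9, 3.9), a distance of √(0.0² + 1.0²) ≈ 1.0.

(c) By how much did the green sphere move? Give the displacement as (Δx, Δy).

(-2.5, 0.8)

From the two frames, the green sphere sits at roughly (10.0, 3.8) before and (7.5, 4.6) after.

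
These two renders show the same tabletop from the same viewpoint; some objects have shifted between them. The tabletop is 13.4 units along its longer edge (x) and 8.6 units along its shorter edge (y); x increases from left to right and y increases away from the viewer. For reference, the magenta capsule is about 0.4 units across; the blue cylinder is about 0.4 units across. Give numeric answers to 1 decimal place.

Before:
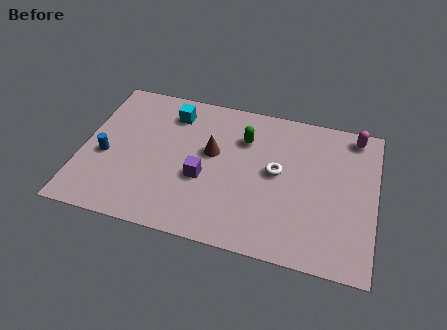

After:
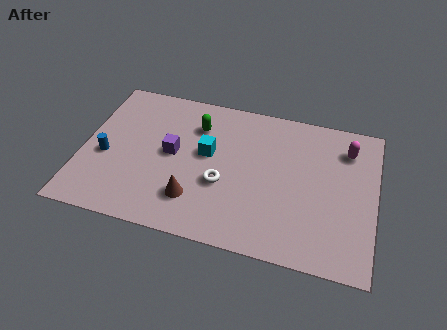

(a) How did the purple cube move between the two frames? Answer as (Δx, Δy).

(-1.5, 1.1)

The purple cube started near (5.6, 3.4) and ended near (4.1, 4.5).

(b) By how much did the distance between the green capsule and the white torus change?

+1.1

They were about 2.3 units apart before and 3.4 after — 1.1 units further apart.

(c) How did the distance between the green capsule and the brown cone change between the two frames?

+2.5

The distance was about 1.8 in the first image and 4.3 in the second, so they moved 2.5 units further apart.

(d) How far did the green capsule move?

2.2

From (7.3, 6.2) to (5.1, 6.4), the green capsule covered √(2.2² + 0.2²) ≈ 2.2 units.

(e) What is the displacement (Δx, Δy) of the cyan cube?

(1.8, -2.0)

The cyan cube was at about (3.9, 6.9) and moved to about (5.7, 4.9).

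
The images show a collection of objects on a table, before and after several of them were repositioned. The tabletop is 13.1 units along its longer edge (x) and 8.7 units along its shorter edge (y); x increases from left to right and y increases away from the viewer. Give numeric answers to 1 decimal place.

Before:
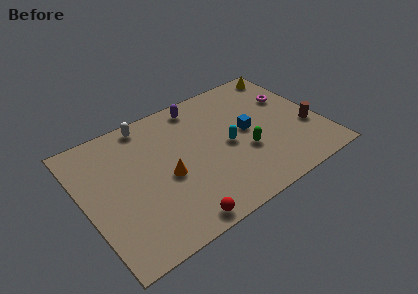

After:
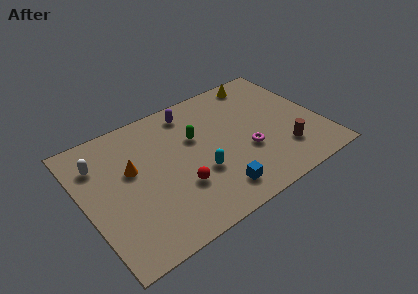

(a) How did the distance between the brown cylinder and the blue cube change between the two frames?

+0.6

Before: roughly 3.5 units apart; after: 4.1. That's 0.6 units further apart.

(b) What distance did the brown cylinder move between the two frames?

1.8

The brown cylinder was near (12.3, 3.1) before and (10.7, 2.2) after, so it travelled √(1.6² + 0.9²) ≈ 1.8 units.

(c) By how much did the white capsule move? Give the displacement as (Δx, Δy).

(-2.9, -1.3)

The white capsule was at about (4.0, 7.8) and moved to about (1.1, 6.5).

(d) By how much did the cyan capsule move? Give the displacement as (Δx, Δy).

(-1.8, -1.0)

The cyan capsule was at about (7.9, 4.1) and moved to about (6.1, 3.1).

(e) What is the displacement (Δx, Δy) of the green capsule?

(-2.4, 2.3)

The green capsule was at about (8.7, 3.2) and moved to about (6.3, 5.5).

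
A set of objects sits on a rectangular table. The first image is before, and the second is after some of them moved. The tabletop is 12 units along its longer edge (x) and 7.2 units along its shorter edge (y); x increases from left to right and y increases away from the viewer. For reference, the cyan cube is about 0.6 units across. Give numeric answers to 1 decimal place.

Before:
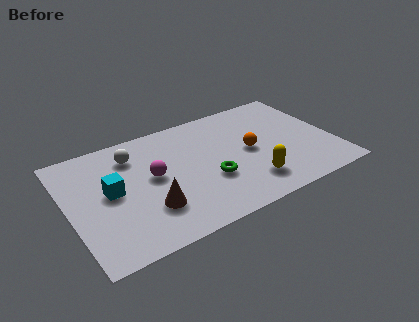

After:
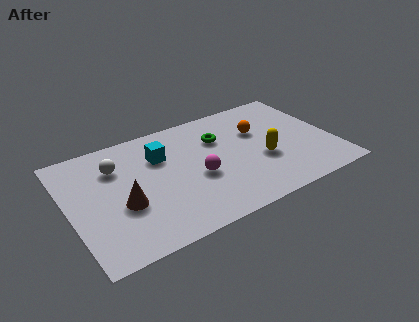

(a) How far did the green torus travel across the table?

2.5

The green torus was near (6.2, 2.6) before and (7.0, 5.0) after, so it travelled √(0.8² + 2.4²) ≈ 2.5 units.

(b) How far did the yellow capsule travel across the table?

1.4

From (7.9, 1.6) to (8.7, 2.8), the yellow capsule covered √(0.8² + 1.2²) ≈ 1.4 units.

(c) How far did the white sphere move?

0.9

From (3.1, 5.6) to (2.3, 5.2), the white sphere covered √(0.8² + 0.4²) ≈ 0.9 units.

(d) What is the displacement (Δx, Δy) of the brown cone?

(-1.1, 0.7)

From the two frames, the brown cone sits at roughly (3.4, 2.1) before and (2.3, 2.8) after.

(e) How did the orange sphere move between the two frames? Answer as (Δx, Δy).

(0.6, 1.1)

The orange sphere started near (8.2, 3.6) and ended near (8.8, 4.7).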